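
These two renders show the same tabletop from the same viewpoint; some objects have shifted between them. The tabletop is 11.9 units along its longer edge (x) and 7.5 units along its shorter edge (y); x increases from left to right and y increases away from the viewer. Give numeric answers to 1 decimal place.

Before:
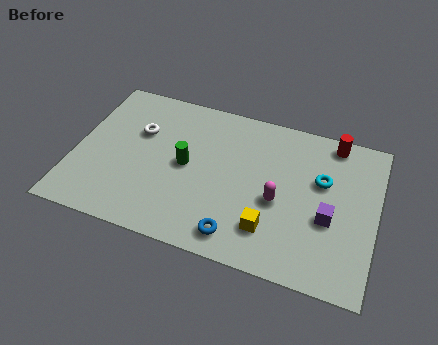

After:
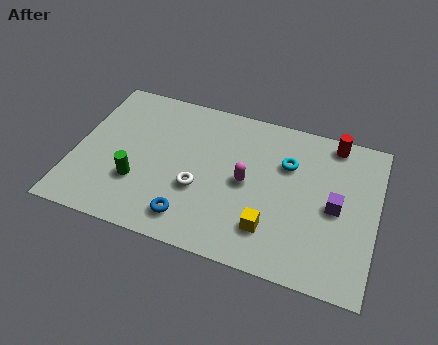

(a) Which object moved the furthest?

the white torus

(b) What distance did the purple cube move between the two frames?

0.6

The purple cube moved from about (10.1, 3.0) to (10.3, 3.6), a distance of √(0.2² + 0.6²) ≈ 0.6.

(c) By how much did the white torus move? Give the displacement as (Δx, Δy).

(2.6, -2.1)

From the two frames, the white torus sits at roughly (2.4, 4.9) before and (5.0, 2.8) after.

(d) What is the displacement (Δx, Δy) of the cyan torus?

(-1.4, 0.4)

The cyan torus was at about (9.7, 4.7) and moved to about (8.3, 5.1).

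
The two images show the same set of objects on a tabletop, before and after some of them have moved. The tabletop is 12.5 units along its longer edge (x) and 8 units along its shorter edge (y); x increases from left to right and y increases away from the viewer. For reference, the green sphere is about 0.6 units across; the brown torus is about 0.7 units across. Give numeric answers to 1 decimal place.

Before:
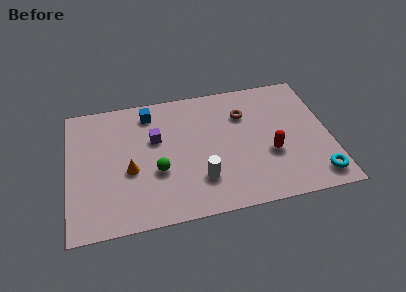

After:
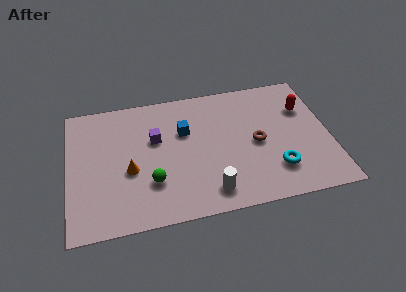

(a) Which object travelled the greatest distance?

the red capsule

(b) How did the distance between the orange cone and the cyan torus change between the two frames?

-2.0

The distance was about 9.0 in the first image and 7.0 in the second, so they moved 2.0 units closer together.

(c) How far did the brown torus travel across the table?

2.0

The brown torus moved from about (8.5, 5.7) to (9.0, 3.8), a distance of √(0.5² + 1.9²) ≈ 2.0.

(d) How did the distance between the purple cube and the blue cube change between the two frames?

-0.3

Before: roughly 1.7 units apart; after: 1.4. That's 0.3 units closer together.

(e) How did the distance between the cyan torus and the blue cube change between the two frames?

-4.2

Before: roughly 9.5 units apart; after: 5.3. That's 4.2 units closer together.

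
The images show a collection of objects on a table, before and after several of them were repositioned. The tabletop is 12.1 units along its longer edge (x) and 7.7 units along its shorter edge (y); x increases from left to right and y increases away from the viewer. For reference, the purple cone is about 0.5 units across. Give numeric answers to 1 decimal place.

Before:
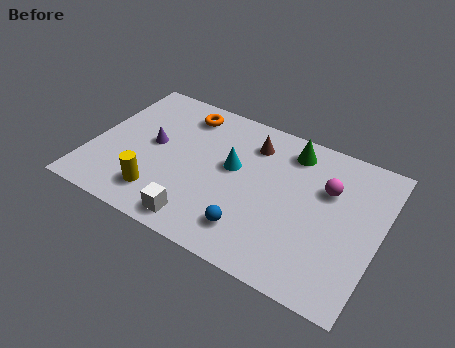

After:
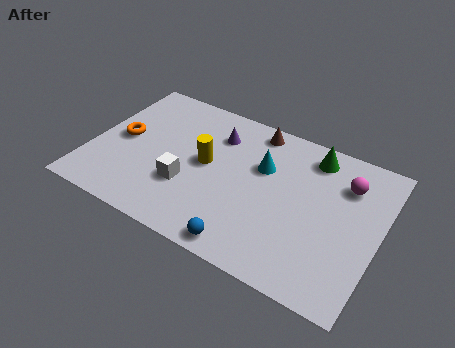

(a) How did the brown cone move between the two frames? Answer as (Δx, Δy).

(0.0, 0.8)

The brown cone started near (6.5, 6.0) and ended near (6.5, 6.8).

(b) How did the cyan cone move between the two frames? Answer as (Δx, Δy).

(1.2, 0.6)

The cyan cone started near (5.9, 4.4) and ended near (7.1, 5.0).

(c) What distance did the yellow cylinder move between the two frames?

3.0

The yellow cylinder moved from about (3.2, 1.6) to (4.8, 4.1), a distance of √(1.6² + 2.5²) ≈ 3.0.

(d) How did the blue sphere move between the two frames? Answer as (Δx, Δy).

(-0.1, -0.8)

From the two frames, the blue sphere sits at roughly (7.1, 1.6) before and (7.0, 0.8) after.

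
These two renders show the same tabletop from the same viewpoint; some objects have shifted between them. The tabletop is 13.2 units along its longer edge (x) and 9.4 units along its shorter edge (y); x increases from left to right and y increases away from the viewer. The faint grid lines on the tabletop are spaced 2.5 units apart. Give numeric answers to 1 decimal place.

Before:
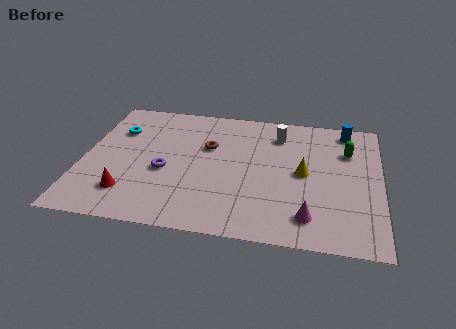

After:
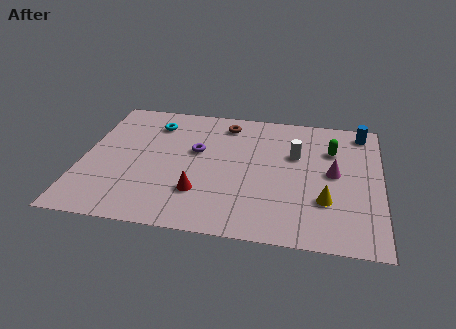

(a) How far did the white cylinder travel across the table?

1.6

The white cylinder was near (8.6, 7.4) before and (9.4, 6.0) after, so it travelled √(0.8² + 1.4²) ≈ 1.6 units.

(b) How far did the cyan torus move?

1.8

The cyan torus moved from about (1.4, 6.6) to (3.0, 7.4), a distance of √(1.6² + 0.8²) ≈ 1.8.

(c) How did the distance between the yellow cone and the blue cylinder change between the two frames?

+1.6

Before: roughly 3.9 units apart; after: 5.5. That's 1.6 units further apart.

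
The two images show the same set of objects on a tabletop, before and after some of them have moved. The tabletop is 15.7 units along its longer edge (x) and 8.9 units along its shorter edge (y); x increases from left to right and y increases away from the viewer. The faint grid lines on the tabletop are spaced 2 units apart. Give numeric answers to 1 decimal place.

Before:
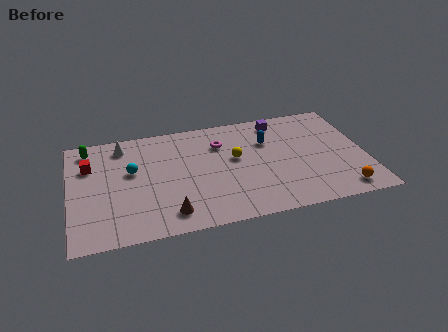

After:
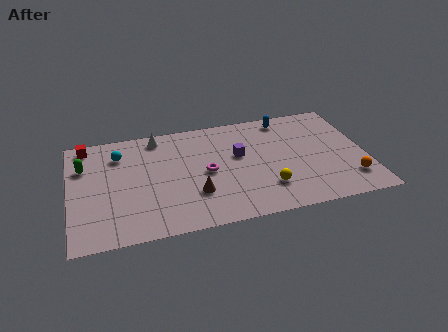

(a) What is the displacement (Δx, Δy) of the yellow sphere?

(1.5, -2.8)

From the two frames, the yellow sphere sits at roughly (8.8, 5.1) before and (10.3, 2.3) after.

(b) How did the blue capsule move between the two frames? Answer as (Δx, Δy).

(1.1, 1.7)

The blue capsule was at about (10.6, 6.1) and moved to about (11.7, 7.8).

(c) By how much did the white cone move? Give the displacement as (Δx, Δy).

(1.9, 0.3)

The white cone was at about (2.9, 7.5) and moved to about (4.8, 7.8).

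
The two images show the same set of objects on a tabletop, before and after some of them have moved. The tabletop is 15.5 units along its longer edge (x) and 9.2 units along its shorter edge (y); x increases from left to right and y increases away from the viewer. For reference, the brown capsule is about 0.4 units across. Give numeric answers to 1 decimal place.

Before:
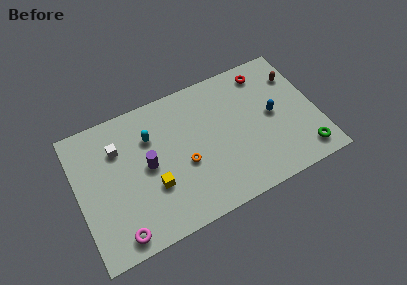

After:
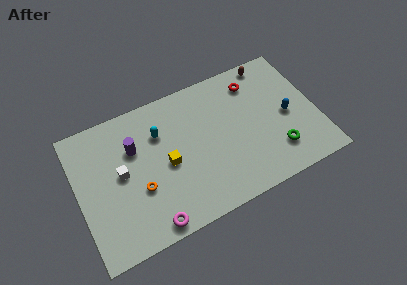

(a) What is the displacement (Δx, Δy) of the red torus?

(-0.8, -0.4)

The red torus started near (12.6, 7.8) and ended near (11.8, 7.4).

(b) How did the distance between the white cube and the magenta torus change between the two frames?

-1.3

Before: roughly 5.5 units apart; after: 4.2. That's 1.3 units closer together.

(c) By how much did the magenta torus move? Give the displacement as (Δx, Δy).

(2.0, -0.2)

From the two frames, the magenta torus sits at roughly (2.2, 1.1) before and (4.2, 0.9) after.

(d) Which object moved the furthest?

the orange torus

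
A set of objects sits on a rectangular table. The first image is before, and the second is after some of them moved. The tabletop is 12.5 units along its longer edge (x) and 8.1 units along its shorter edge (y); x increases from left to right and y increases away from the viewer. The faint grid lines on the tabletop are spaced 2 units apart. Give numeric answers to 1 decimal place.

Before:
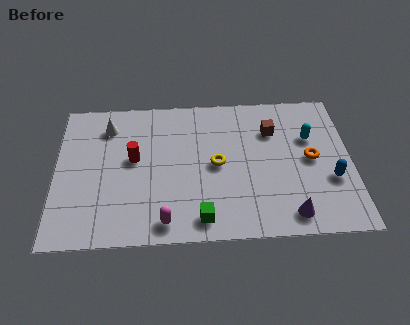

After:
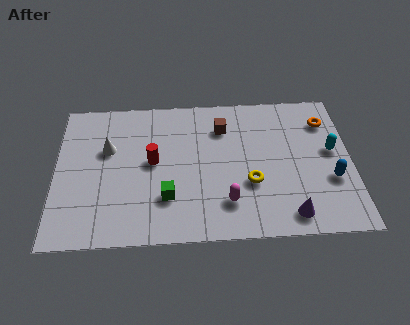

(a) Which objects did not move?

the blue capsule and the purple cone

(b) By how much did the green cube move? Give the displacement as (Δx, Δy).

(-1.4, 1.2)

The green cube was at about (6.1, 1.1) and moved to about (4.7, 2.3).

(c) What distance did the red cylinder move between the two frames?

0.8

From (3.3, 4.5) to (4.1, 4.3), the red cylinder covered √(0.8² + 0.2²) ≈ 0.8 units.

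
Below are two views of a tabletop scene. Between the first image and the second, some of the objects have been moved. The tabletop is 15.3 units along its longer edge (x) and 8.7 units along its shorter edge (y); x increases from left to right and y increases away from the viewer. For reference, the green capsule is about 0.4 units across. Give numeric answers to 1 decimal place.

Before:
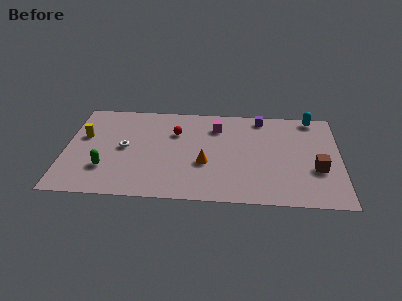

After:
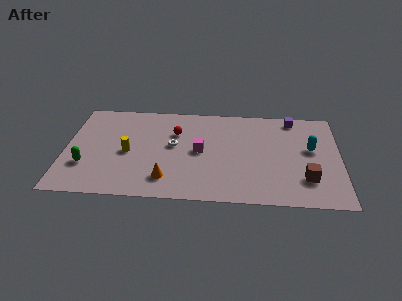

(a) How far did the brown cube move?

1.1

The brown cube was near (14.0, 3.2) before and (13.4, 2.3) after, so it travelled √(0.6² + 0.9²) ≈ 1.1 units.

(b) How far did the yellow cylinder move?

2.8

The yellow cylinder moved from about (1.0, 5.3) to (3.5, 4.0), a distance of √(2.5² + 1.3²) ≈ 2.8.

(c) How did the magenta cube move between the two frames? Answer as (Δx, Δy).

(-0.9, -2.3)

The magenta cube started near (8.4, 6.7) and ended near (7.5, 4.4).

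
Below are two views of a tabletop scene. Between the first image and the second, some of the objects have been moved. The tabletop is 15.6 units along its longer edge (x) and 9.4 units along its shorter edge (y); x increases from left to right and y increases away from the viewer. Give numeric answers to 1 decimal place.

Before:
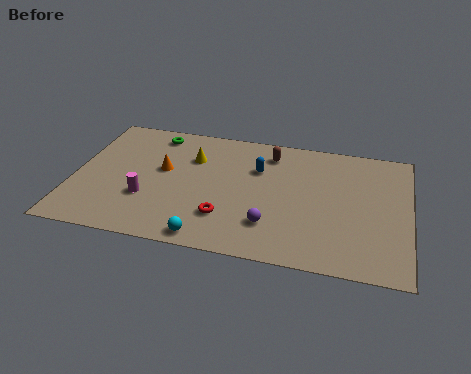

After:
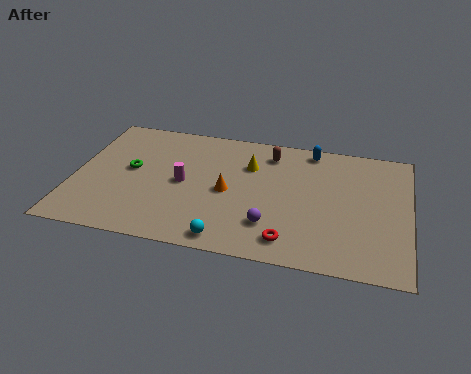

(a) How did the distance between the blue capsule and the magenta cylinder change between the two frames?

+0.9

The distance was about 6.0 in the first image and 6.9 in the second, so they moved 0.9 units further apart.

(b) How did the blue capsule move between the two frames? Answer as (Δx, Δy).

(2.4, 2.0)

From the two frames, the blue capsule sits at roughly (8.5, 6.4) before and (10.9, 8.4) after.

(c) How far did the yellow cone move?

2.7

From (5.4, 6.6) to (8.1, 6.6), the yellow cone covered √(2.7² + 0.0²) ≈ 2.7 units.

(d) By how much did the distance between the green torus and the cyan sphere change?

-1.5

They were about 7.8 units apart before and 6.3 after — 1.5 units closer together.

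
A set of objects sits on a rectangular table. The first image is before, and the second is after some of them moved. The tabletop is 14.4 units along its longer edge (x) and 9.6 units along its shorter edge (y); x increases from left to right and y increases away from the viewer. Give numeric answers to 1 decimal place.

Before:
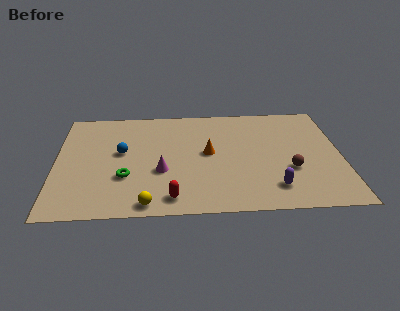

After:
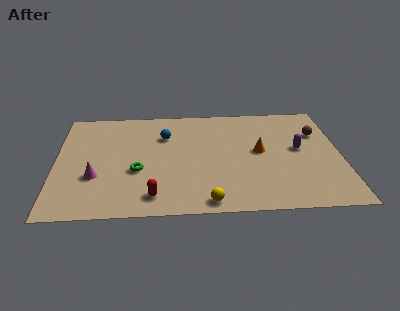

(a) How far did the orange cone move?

2.6

The orange cone moved from about (7.7, 5.1) to (10.3, 5.1), a distance of √(2.6² + 0.0²) ≈ 2.6.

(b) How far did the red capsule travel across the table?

0.9

The red capsule was near (5.8, 1.3) before and (4.9, 1.5) after, so it travelled √(0.9² + 0.2²) ≈ 0.9 units.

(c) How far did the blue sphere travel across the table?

2.6

The blue sphere moved from about (3.3, 5.4) to (5.5, 6.8), a distance of √(2.2² + 1.4²) ≈ 2.6.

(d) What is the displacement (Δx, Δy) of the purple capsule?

(1.4, 3.3)

The purple capsule was at about (10.9, 1.9) and moved to about (12.3, 5.2).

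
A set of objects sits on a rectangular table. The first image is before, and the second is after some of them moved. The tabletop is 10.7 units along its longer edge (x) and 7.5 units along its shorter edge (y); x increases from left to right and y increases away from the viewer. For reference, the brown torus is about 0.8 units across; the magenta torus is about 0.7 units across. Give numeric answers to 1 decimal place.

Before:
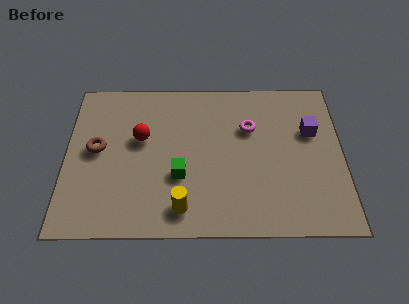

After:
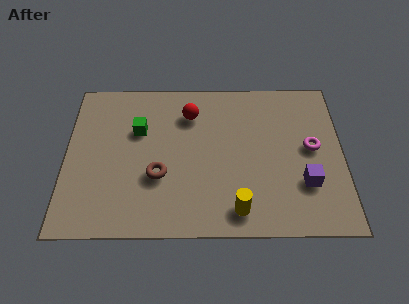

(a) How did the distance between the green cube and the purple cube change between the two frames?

+1.4

They were about 5.5 units apart before and 6.9 after — 1.4 units further apart.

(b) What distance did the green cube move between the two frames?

2.7

The green cube was near (4.4, 2.7) before and (2.8, 4.9) after, so it travelled √(1.6² + 2.2²) ≈ 2.7 units.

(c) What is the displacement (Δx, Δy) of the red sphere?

(1.9, 1.2)

The red sphere was at about (2.9, 4.5) and moved to about (4.8, 5.7).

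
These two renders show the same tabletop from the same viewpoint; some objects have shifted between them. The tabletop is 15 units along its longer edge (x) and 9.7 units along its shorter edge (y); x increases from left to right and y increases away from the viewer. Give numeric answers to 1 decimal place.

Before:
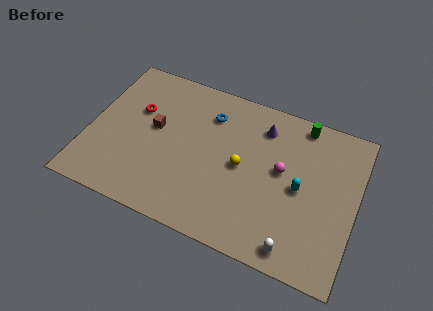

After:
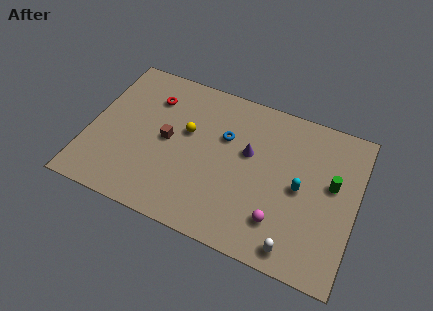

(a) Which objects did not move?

the cyan capsule and the white capsule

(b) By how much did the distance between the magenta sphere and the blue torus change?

+0.6

The distance was about 4.7 in the first image and 5.3 in the second, so they moved 0.6 units further apart.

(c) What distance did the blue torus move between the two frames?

1.5

The blue torus moved from about (6.5, 7.4) to (7.5, 6.3), a distance of √(1.0² + 1.1²) ≈ 1.5.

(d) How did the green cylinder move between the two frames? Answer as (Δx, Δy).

(2.0, -3.1)

From the two frames, the green cylinder sits at roughly (11.6, 8.7) before and (13.6, 5.6) after.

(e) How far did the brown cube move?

0.9

The brown cube moved from about (3.6, 5.4) to (4.4, 4.9), a distance of √(0.8² + 0.5²) ≈ 0.9.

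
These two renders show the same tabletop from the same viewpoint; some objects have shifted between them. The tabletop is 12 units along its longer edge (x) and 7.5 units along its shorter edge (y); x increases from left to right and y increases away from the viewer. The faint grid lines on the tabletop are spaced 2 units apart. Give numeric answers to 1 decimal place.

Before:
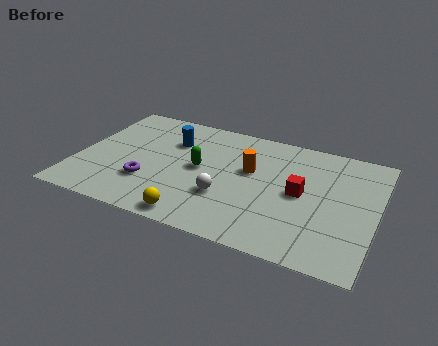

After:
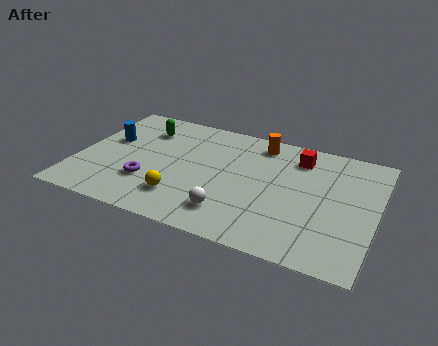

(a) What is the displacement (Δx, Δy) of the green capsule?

(-2.5, 1.8)

The green capsule was at about (4.9, 3.9) and moved to about (2.4, 5.7).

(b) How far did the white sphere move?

0.9

From (6.1, 2.5) to (6.4, 1.6), the white sphere covered √(0.3² + 0.9²) ≈ 0.9 units.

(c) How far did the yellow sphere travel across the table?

1.2

The yellow sphere was near (5.1, 0.8) before and (4.4, 1.8) after, so it travelled √(0.7² + 1.0²) ≈ 1.2 units.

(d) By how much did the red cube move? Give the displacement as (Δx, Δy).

(-0.3, 2.2)

From the two frames, the red cube sits at roughly (9.0, 3.8) before and (8.7, 6.0) after.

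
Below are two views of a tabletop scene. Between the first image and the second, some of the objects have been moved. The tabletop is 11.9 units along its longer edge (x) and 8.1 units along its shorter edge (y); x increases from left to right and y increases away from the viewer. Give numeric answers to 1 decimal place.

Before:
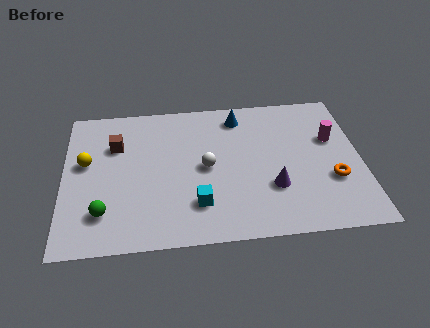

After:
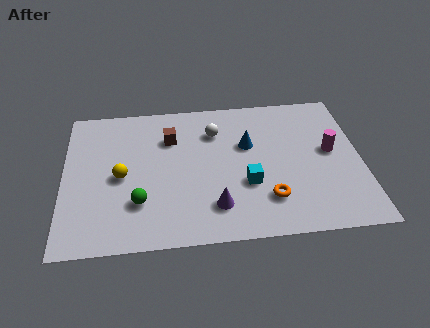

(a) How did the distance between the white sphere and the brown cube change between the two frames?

-2.1

They were about 3.9 units apart before and 1.8 after — 2.1 units closer together.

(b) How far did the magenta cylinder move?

0.7

The magenta cylinder was near (10.8, 5.1) before and (10.7, 4.4) after, so it travelled √(0.1² + 0.7²) ≈ 0.7 units.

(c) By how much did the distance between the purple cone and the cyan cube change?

-1.4

They were about 3.1 units apart before and 1.7 after — 1.4 units closer together.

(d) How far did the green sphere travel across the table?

1.5

The green sphere moved from about (1.6, 1.9) to (3.0, 2.3), a distance of √(1.4² + 0.4²) ≈ 1.5.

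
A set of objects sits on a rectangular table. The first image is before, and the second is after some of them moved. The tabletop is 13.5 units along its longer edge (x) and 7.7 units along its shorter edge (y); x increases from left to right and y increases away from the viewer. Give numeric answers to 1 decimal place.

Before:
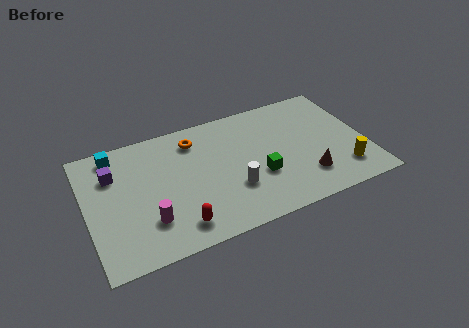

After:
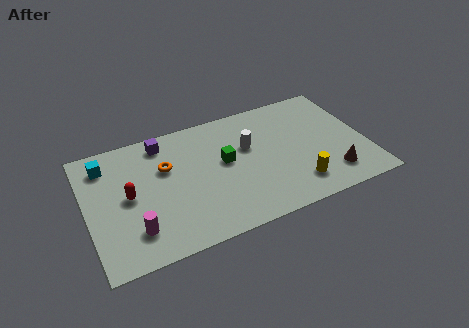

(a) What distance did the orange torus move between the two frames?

1.9

From (5.4, 6.2) to (3.9, 5.0), the orange torus covered √(1.5² + 1.2²) ≈ 1.9 units.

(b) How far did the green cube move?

2.1

The green cube moved from about (8.2, 2.8) to (6.7, 4.3), a distance of √(1.5² + 1.5²) ≈ 2.1.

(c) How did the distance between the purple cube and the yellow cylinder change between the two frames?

-3.6

The distance was about 11.4 in the first image and 7.8 in the second, so they moved 3.6 units closer together.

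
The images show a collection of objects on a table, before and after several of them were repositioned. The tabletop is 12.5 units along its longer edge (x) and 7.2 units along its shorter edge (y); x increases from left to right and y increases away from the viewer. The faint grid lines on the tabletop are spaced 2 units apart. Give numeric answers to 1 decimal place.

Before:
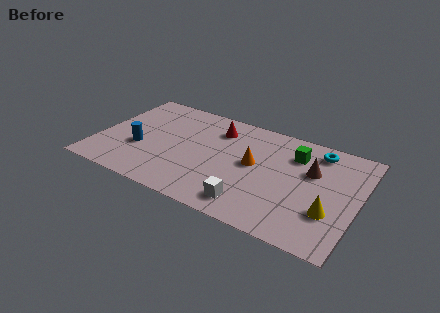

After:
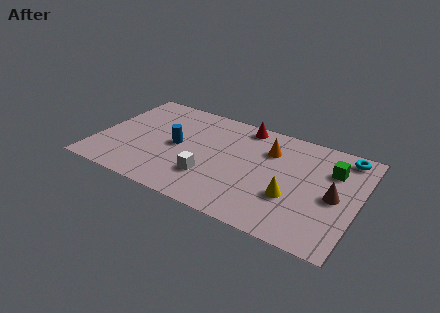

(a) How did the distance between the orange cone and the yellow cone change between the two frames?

-1.1

The distance was about 4.1 in the first image and 3.0 in the second, so they moved 1.1 units closer together.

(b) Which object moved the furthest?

the white cube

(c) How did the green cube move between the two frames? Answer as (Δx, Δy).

(1.8, -0.3)

From the two frames, the green cube sits at roughly (9.3, 5.4) before and (11.1, 5.1) after.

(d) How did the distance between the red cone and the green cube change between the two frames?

+0.8

The distance was about 3.8 in the first image and 4.6 in the second, so they moved 0.8 units further apart.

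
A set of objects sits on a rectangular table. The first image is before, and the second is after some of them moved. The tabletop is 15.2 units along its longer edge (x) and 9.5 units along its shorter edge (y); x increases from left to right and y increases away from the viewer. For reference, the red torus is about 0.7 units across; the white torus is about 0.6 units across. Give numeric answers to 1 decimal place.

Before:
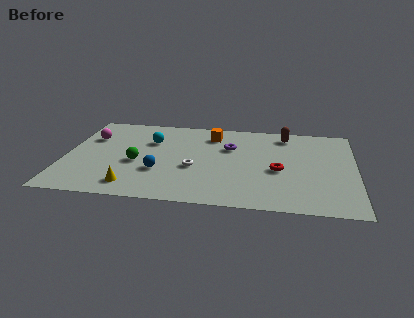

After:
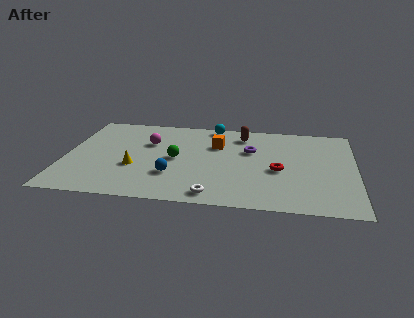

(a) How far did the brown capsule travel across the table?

2.3

The brown capsule moved from about (11.5, 8.1) to (9.2, 7.8), a distance of √(2.3² + 0.3²) ≈ 2.3.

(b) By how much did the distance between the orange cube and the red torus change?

-0.9

The distance was about 5.0 in the first image and 4.1 in the second, so they moved 0.9 units closer together.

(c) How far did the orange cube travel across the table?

1.1

From (7.6, 7.6) to (7.9, 6.5), the orange cube covered √(0.3² + 1.1²) ≈ 1.1 units.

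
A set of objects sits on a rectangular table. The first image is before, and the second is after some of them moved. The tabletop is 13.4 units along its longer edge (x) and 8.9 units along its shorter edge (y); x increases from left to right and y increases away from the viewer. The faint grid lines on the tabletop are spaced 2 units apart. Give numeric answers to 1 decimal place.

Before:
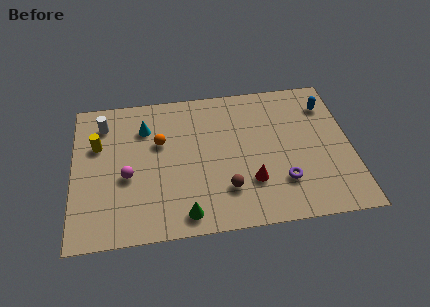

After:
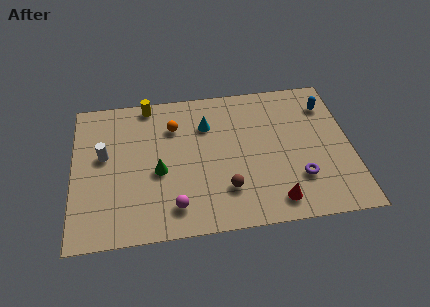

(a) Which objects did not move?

the brown sphere and the blue capsule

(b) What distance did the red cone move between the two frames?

1.7

The red cone was near (8.5, 2.6) before and (9.6, 1.3) after, so it travelled √(1.1² + 1.3²) ≈ 1.7 units.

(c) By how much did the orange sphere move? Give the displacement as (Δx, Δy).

(0.7, 0.9)

The orange sphere was at about (4.2, 5.6) and moved to about (4.9, 6.5).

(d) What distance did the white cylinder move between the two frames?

2.0

The white cylinder moved from about (1.5, 7.1) to (1.5, 5.1), a distance of √(0.0² + 2.0²) ≈ 2.0.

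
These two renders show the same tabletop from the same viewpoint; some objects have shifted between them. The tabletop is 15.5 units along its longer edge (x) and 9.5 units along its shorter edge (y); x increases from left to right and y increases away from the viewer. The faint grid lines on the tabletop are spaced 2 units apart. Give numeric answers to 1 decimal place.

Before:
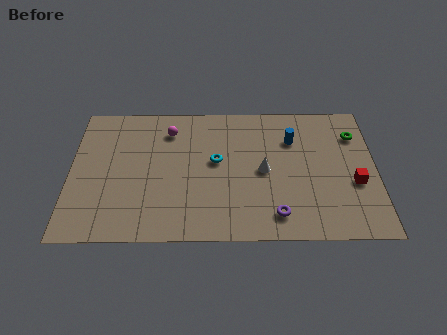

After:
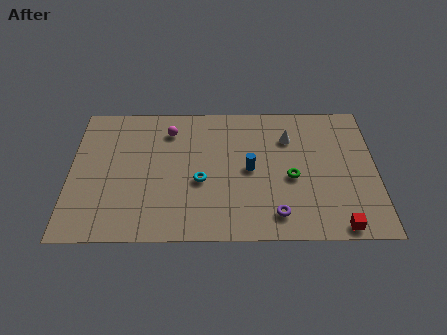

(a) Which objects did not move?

the magenta sphere and the purple torus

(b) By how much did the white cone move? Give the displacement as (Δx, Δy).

(1.3, 2.3)

The white cone started near (9.8, 4.6) and ended near (11.1, 6.9).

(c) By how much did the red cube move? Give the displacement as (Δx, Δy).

(-0.9, -2.9)

The red cube was at about (14.4, 3.7) and moved to about (13.5, 0.8).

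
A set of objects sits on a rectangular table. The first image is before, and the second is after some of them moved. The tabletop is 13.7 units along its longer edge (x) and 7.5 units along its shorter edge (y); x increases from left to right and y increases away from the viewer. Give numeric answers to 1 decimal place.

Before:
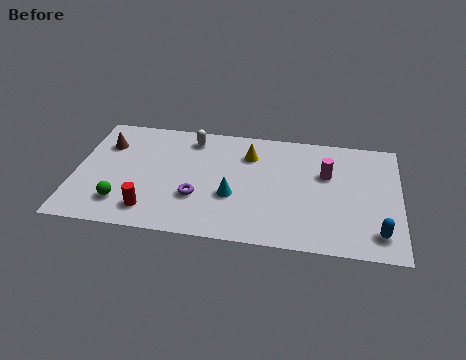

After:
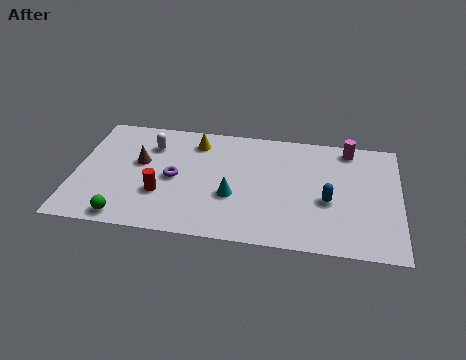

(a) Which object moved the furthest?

the blue capsule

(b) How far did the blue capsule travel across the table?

2.7

From (12.8, 1.4) to (10.7, 3.1), the blue capsule covered √(2.1² + 1.7²) ≈ 2.7 units.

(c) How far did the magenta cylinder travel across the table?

2.0

From (10.6, 4.8) to (11.5, 6.6), the magenta cylinder covered √(0.9² + 1.8²) ≈ 2.0 units.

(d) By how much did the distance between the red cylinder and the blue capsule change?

-2.5

They were about 9.5 units apart before and 7.0 after — 2.5 units closer together.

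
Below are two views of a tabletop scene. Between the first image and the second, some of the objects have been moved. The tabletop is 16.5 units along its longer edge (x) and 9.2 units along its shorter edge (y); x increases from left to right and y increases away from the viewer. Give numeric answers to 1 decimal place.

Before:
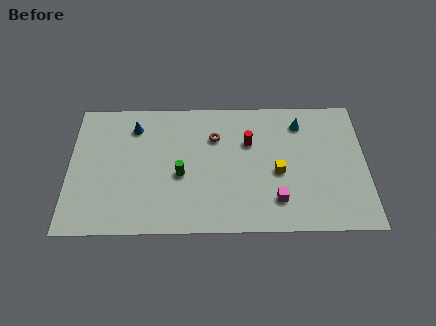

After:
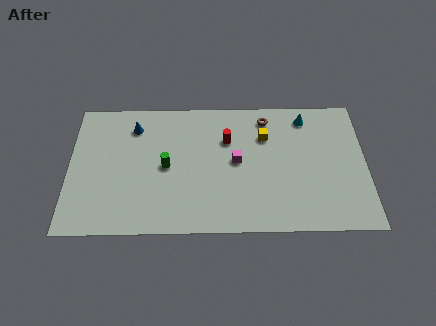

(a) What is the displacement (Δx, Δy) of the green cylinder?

(-0.8, 0.6)

The green cylinder started near (6.2, 3.9) and ended near (5.4, 4.5).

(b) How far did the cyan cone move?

0.5

From (12.9, 7.4) to (13.2, 7.8), the cyan cone covered √(0.3² + 0.4²) ≈ 0.5 units.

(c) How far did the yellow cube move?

2.6

The yellow cube was near (11.6, 4.0) before and (10.9, 6.5) after, so it travelled √(0.7² + 2.5²) ≈ 2.6 units.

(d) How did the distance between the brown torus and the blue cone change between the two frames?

+2.8

The distance was about 4.6 in the first image and 7.4 in the second, so they moved 2.8 units further apart.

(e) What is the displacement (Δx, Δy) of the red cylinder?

(-1.2, 0.2)

The red cylinder started near (10.0, 6.1) and ended near (8.8, 6.3).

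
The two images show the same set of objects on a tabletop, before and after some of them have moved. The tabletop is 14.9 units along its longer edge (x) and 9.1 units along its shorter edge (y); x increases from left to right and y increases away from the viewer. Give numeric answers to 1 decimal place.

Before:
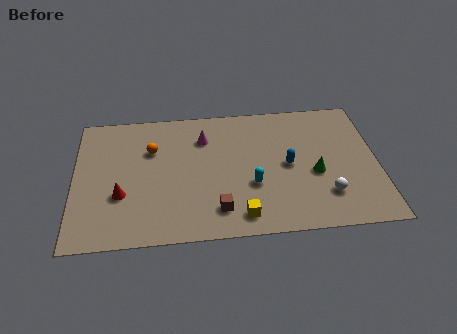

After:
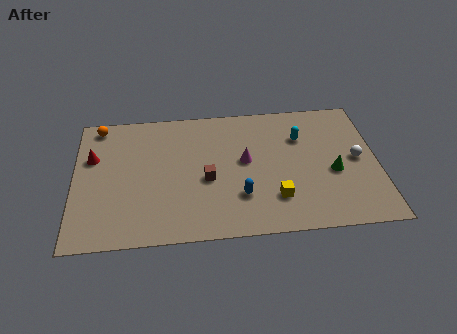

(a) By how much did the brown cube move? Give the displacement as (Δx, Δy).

(-0.5, 2.1)

The brown cube started near (7.0, 1.8) and ended near (6.5, 3.9).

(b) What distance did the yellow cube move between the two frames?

2.0

The yellow cube was near (8.1, 1.3) before and (9.8, 2.3) after, so it travelled √(1.7² + 1.0²) ≈ 2.0 units.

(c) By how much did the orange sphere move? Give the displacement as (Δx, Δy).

(-2.6, 1.9)

The orange sphere started near (3.8, 6.2) and ended near (1.2, 8.1).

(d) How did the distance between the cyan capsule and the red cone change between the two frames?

+3.9

Before: roughly 6.4 units apart; after: 10.3. That's 3.9 units further apart.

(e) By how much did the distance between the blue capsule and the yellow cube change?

-2.3

They were about 4.0 units apart before and 1.7 after — 2.3 units closer together.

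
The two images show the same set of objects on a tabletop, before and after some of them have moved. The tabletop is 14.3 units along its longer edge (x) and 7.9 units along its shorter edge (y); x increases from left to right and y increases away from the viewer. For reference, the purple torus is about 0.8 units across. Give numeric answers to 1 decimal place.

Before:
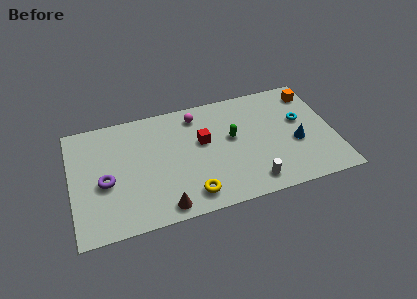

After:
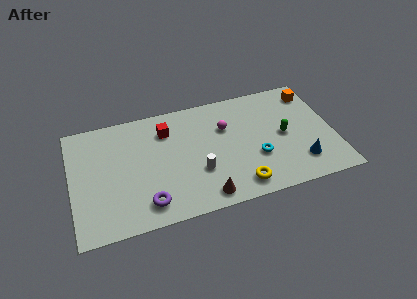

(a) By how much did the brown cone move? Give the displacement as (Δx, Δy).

(2.2, 0.1)

From the two frames, the brown cone sits at roughly (4.8, 0.9) before and (7.0, 1.0) after.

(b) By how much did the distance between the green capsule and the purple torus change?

+1.0

Before: roughly 7.1 units apart; after: 8.1. That's 1.0 units further apart.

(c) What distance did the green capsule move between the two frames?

2.9

From (8.8, 4.5) to (11.6, 3.9), the green capsule covered √(2.8² + 0.6²) ≈ 2.9 units.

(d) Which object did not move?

the orange cube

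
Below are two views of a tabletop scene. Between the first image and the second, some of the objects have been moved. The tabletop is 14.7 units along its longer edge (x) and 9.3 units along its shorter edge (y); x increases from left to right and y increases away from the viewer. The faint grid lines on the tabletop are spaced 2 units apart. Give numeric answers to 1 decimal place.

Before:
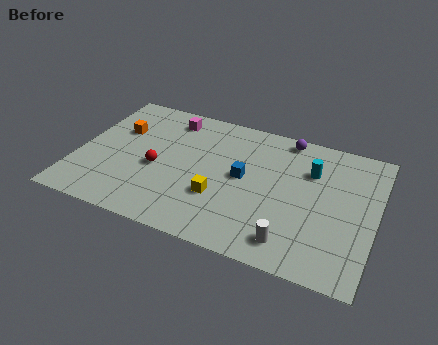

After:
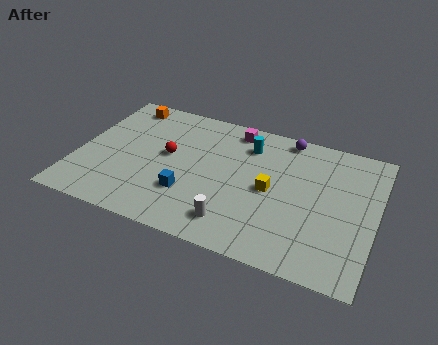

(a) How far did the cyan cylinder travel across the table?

3.3

The cyan cylinder was near (11.4, 6.5) before and (8.2, 7.2) after, so it travelled √(3.2² + 0.7²) ≈ 3.3 units.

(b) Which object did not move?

the purple sphere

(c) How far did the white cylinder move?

2.8

The white cylinder moved from about (10.9, 1.5) to (8.1, 1.7), a distance of √(2.8² + 0.2²) ≈ 2.8.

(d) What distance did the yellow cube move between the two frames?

2.8

From (7.2, 3.1) to (9.6, 4.5), the yellow cube covered √(2.4² + 1.4²) ≈ 2.8 units.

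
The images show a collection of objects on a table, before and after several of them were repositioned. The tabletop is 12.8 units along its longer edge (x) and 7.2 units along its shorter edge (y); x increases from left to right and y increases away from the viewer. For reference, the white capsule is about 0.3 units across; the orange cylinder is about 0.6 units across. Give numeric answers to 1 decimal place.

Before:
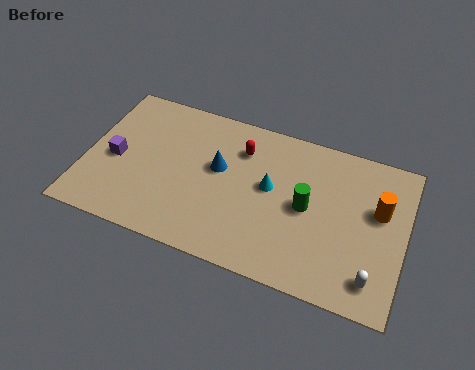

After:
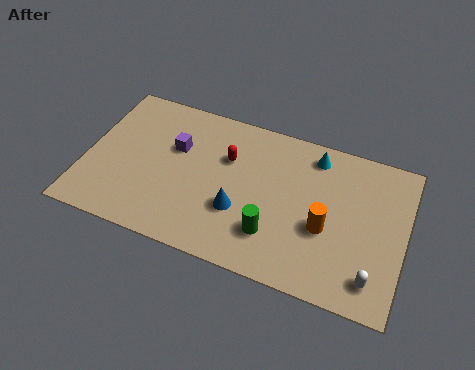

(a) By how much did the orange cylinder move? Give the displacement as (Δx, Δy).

(-2.0, -1.5)

The orange cylinder started near (11.7, 4.4) and ended near (9.7, 2.9).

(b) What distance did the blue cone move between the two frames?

2.0

From (5.3, 4.2) to (6.3, 2.5), the blue cone covered √(1.0² + 1.7²) ≈ 2.0 units.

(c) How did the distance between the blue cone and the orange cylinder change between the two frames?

-3.0

Before: roughly 6.4 units apart; after: 3.4. That's 3.0 units closer together.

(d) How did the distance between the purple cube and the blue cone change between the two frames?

-0.7

The distance was about 4.2 in the first image and 3.5 in the second, so they moved 0.7 units closer together.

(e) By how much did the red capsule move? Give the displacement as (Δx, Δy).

(-0.5, -0.6)

The red capsule was at about (6.1, 5.4) and moved to about (5.6, 4.8).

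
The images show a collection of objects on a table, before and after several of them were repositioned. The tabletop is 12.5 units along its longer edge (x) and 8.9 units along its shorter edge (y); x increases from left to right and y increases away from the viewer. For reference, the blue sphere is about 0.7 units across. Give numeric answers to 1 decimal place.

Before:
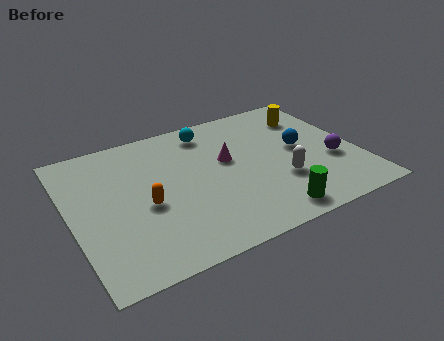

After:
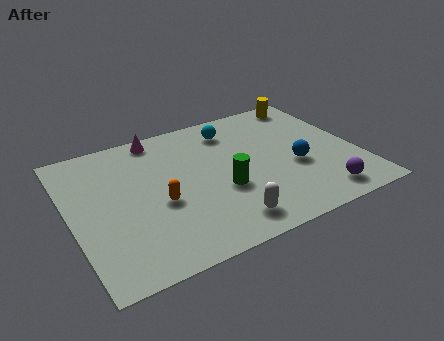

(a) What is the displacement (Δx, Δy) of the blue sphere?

(-0.4, -1.1)

The blue sphere started near (10.1, 4.7) and ended near (9.7, 3.6).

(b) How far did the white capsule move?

3.1

The white capsule moved from about (8.9, 2.9) to (6.2, 1.4), a distance of √(2.7² + 1.5²) ≈ 3.1.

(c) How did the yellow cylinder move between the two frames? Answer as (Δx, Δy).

(0.2, 1.1)

The yellow cylinder was at about (10.9, 6.8) and moved to about (11.1, 7.9).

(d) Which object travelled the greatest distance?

the magenta cone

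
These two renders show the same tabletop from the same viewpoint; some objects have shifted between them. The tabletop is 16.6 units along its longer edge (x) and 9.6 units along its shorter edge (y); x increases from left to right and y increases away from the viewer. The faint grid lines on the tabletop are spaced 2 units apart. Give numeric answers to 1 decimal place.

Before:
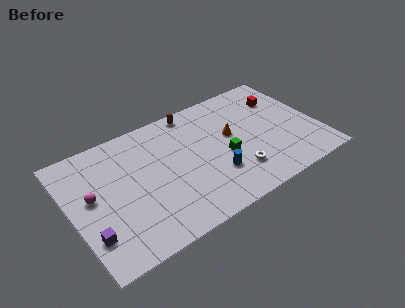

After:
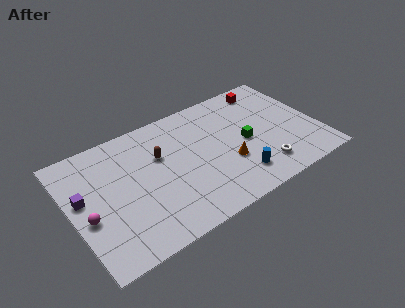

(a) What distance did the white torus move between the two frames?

1.8

From (10.7, 2.4) to (12.4, 1.9), the white torus covered √(1.7² + 0.5²) ≈ 1.8 units.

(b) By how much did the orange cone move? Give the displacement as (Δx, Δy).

(-0.6, -2.1)

From the two frames, the orange cone sits at roughly (10.9, 5.5) before and (10.3, 3.4) after.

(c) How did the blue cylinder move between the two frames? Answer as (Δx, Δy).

(1.4, -0.9)

The blue cylinder started near (9.3, 2.9) and ended near (10.7, 2.0).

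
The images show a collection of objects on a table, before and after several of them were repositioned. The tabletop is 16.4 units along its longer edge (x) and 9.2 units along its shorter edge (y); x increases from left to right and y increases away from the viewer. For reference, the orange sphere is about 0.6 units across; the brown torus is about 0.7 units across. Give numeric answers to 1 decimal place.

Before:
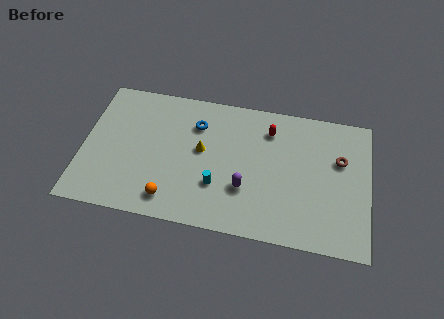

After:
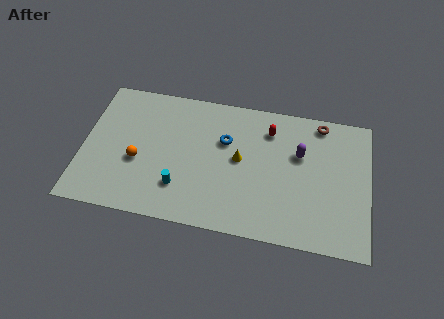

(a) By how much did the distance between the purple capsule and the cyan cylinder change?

+6.0

They were about 1.6 units apart before and 7.6 after — 6.0 units further apart.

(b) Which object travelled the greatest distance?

the purple capsule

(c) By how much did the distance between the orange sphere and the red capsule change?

+0.3

Before: roughly 7.9 units apart; after: 8.2. That's 0.3 units further apart.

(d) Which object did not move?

the red capsule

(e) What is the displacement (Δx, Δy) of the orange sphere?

(-2.0, 2.2)

The orange sphere started near (5.2, 1.5) and ended near (3.2, 3.7).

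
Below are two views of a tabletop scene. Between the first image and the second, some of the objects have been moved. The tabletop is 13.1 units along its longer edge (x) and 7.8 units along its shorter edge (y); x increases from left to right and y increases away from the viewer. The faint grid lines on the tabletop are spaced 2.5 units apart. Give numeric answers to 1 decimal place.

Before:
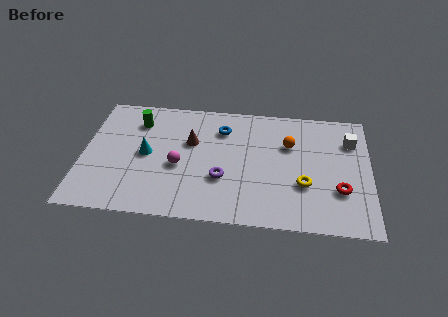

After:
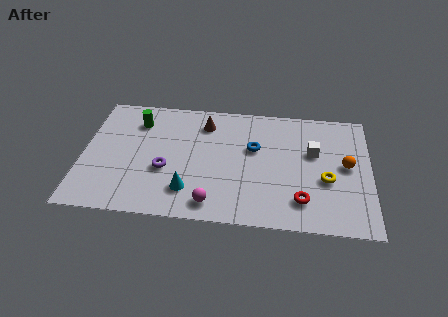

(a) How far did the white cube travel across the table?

1.9

The white cube moved from about (12.2, 5.7) to (10.5, 4.8), a distance of √(1.7² + 0.9²) ≈ 1.9.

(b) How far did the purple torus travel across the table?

2.6

From (6.4, 2.7) to (3.8, 3.0), the purple torus covered √(2.6² + 0.3²) ≈ 2.6 units.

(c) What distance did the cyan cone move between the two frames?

2.9

The cyan cone moved from about (2.9, 3.9) to (4.9, 1.8), a distance of √(2.0² + 2.1²) ≈ 2.9.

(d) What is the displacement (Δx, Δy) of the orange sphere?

(2.6, -1.1)

The orange sphere was at about (9.4, 5.2) and moved to about (12.0, 4.1).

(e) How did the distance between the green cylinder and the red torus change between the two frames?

-1.2

Before: roughly 9.9 units apart; after: 8.7. That's 1.2 units closer together.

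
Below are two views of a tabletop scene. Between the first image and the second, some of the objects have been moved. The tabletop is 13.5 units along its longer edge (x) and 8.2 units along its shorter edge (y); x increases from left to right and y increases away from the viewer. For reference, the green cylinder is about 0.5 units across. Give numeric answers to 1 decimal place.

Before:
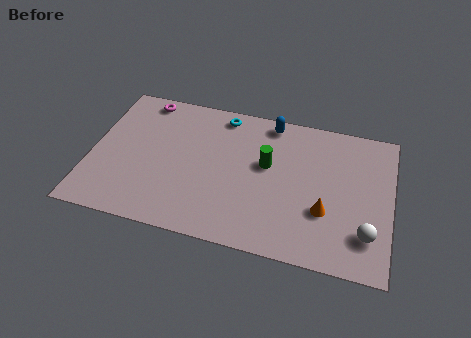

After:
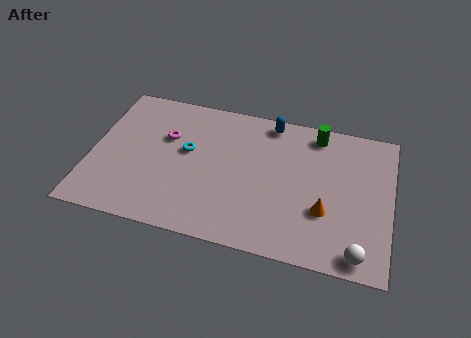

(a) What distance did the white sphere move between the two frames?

1.1

From (12.5, 2.0) to (12.2, 0.9), the white sphere covered √(0.3² + 1.1²) ≈ 1.1 units.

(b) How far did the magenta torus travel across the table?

2.3

The magenta torus was near (2.1, 7.3) before and (3.3, 5.3) after, so it travelled √(1.2² + 2.0²) ≈ 2.3 units.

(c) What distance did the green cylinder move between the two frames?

3.1

From (7.9, 4.8) to (10.0, 7.1), the green cylinder covered √(2.1² + 2.3²) ≈ 3.1 units.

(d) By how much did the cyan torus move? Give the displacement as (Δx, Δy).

(-1.4, -2.5)

The cyan torus was at about (5.7, 7.2) and moved to about (4.3, 4.7).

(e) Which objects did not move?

the blue capsule and the orange cone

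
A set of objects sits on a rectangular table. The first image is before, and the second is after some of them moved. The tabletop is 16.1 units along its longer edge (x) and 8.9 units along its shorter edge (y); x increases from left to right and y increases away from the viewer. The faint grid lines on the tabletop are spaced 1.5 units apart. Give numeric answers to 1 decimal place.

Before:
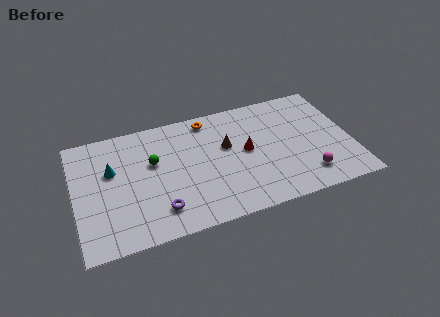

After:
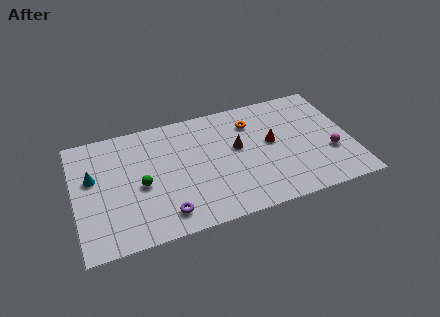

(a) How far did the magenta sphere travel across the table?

2.0

The magenta sphere moved from about (13.3, 1.8) to (14.8, 3.1), a distance of √(1.5² + 1.3²) ≈ 2.0.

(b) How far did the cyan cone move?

1.1

From (2.2, 5.6) to (1.1, 5.4), the cyan cone covered √(1.1² + 0.2²) ≈ 1.1 units.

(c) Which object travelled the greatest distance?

the orange torus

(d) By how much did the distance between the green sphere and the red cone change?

+2.3

They were about 5.5 units apart before and 7.8 after — 2.3 units further apart.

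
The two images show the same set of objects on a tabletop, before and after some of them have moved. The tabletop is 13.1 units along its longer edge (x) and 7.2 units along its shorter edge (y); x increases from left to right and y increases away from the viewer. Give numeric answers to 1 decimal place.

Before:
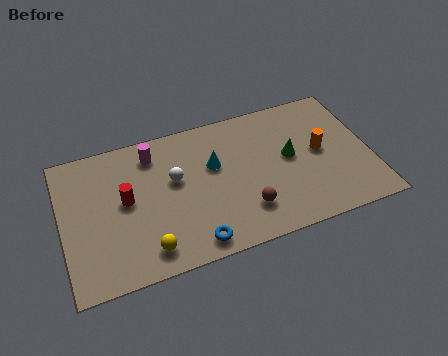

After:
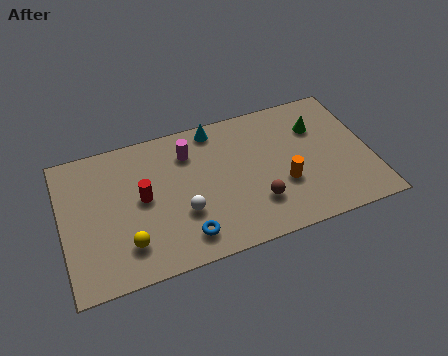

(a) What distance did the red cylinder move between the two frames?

0.7

From (2.7, 3.9) to (3.4, 3.8), the red cylinder covered √(0.7² + 0.1²) ≈ 0.7 units.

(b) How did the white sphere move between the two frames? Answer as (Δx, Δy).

(0.2, -1.8)

The white sphere was at about (4.8, 4.3) and moved to about (5.0, 2.5).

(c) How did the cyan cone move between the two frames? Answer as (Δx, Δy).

(0.2, 1.9)

The cyan cone started near (6.5, 4.5) and ended near (6.7, 6.4).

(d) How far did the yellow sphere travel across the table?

0.9

The yellow sphere was near (3.4, 1.2) before and (2.6, 1.7) after, so it travelled √(0.8² + 0.5²) ≈ 0.9 units.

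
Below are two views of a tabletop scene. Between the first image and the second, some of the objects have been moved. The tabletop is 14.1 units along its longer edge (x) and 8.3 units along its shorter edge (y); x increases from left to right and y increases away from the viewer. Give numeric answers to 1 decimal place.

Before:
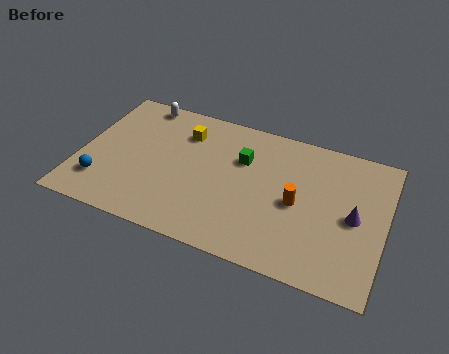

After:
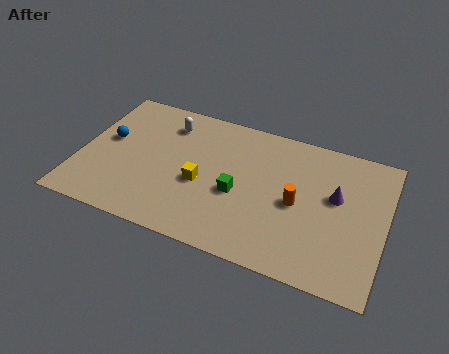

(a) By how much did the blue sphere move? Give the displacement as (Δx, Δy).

(0.0, 2.7)

The blue sphere was at about (1.2, 2.0) and moved to about (1.2, 4.7).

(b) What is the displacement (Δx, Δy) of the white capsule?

(1.4, -0.9)

The white capsule started near (2.4, 7.5) and ended near (3.8, 6.6).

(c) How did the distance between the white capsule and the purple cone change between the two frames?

-2.7

The distance was about 10.9 in the first image and 8.2 in the second, so they moved 2.7 units closer together.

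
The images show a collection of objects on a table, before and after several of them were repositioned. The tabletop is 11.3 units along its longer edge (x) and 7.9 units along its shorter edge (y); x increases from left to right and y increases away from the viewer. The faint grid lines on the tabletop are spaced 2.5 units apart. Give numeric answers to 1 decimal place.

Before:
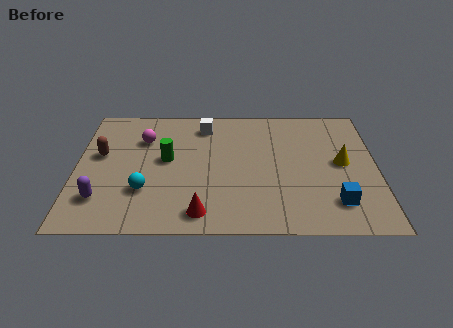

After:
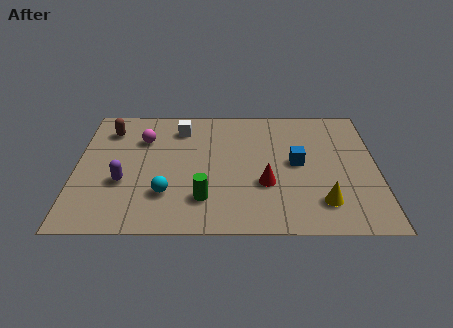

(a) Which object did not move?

the magenta sphere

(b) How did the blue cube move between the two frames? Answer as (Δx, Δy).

(-1.4, 2.4)

The blue cube started near (9.7, 1.7) and ended near (8.3, 4.1).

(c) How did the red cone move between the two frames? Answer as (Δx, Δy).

(2.4, 1.7)

The red cone started near (4.7, 1.1) and ended near (7.1, 2.8).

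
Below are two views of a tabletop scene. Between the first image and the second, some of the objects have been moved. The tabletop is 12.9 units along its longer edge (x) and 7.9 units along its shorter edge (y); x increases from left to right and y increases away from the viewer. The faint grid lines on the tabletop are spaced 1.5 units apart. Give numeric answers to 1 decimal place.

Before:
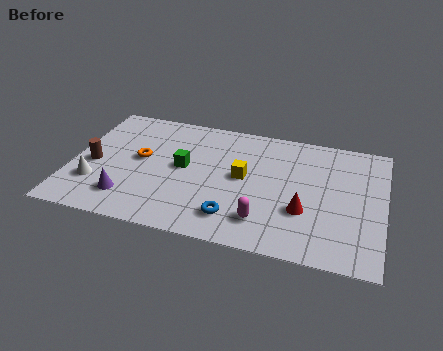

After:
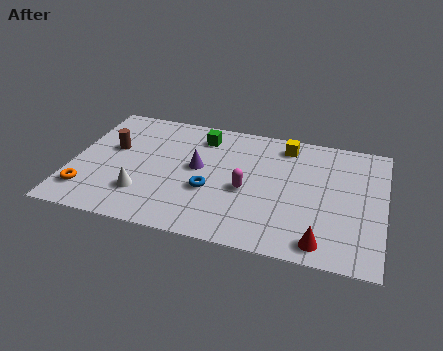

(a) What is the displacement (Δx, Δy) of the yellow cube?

(1.6, 2.5)

From the two frames, the yellow cube sits at roughly (7.1, 4.2) before and (8.7, 6.7) after.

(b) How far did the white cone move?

2.0

The white cone moved from about (1.1, 2.3) to (3.1, 2.1), a distance of √(2.0² + 0.2²) ≈ 2.0.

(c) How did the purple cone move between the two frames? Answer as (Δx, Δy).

(2.7, 2.6)

The purple cone was at about (2.5, 1.7) and moved to about (5.2, 4.3).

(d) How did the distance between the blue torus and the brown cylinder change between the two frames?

-1.8

Before: roughly 6.3 units apart; after: 4.5. That's 1.8 units closer together.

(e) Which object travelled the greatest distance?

the purple cone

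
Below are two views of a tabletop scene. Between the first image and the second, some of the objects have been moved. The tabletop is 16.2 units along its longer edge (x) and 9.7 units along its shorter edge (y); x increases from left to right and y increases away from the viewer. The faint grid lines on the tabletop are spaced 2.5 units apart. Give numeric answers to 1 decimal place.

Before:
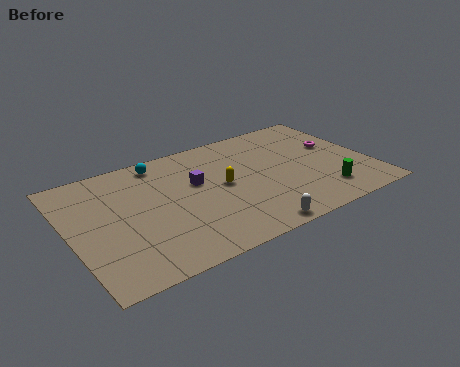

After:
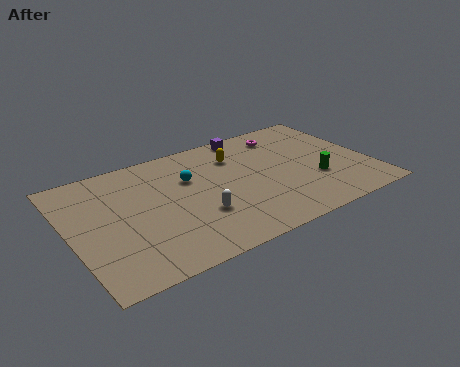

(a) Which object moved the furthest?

the purple cube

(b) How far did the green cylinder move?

1.3

The green cylinder was near (13.3, 2.0) before and (13.1, 3.3) after, so it travelled √(0.2² + 1.3²) ≈ 1.3 units.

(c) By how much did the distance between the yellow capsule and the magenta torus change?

-3.5

They were about 6.5 units apart before and 3.0 after — 3.5 units closer together.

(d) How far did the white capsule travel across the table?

3.4

The white capsule was near (9.0, 0.8) before and (6.6, 3.2) after, so it travelled √(2.4² + 2.4²) ≈ 3.4 units.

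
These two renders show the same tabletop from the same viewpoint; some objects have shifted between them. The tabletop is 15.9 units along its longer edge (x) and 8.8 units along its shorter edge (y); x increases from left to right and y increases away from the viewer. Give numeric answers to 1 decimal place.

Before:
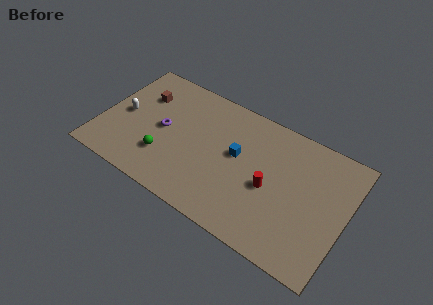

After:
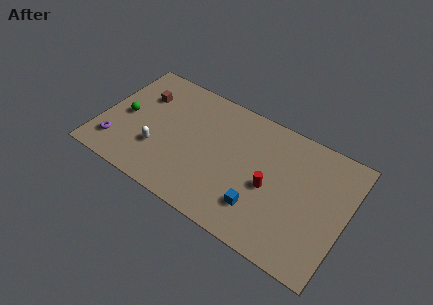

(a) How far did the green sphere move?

3.4

From (4.4, 2.5) to (1.5, 4.2), the green sphere covered √(2.9² + 1.7²) ≈ 3.4 units.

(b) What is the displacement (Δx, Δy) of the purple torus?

(-2.7, -2.5)

From the two frames, the purple torus sits at roughly (4.0, 4.4) before and (1.3, 1.9) after.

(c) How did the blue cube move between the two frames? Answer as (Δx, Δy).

(1.9, -2.8)

From the two frames, the blue cube sits at roughly (8.8, 5.0) before and (10.7, 2.2) after.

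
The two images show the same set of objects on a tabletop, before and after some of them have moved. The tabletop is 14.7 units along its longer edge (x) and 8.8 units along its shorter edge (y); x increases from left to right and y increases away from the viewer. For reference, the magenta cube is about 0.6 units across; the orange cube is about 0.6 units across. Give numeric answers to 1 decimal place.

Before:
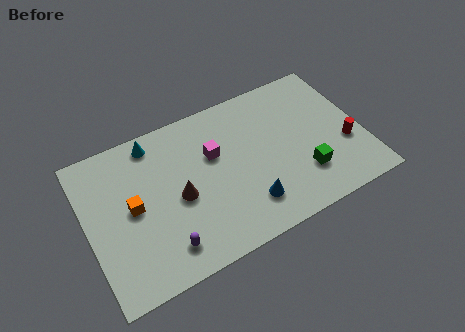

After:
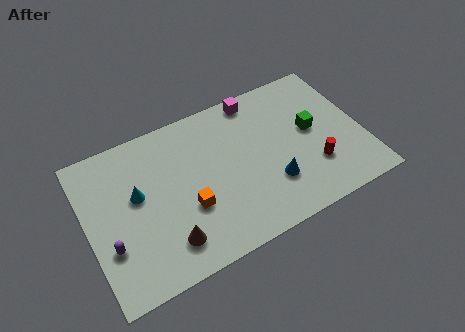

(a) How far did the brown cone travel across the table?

2.4

The brown cone moved from about (4.8, 4.0) to (3.9, 1.8), a distance of √(0.9² + 2.2²) ≈ 2.4.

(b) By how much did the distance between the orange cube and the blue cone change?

-1.9

They were about 6.3 units apart before and 4.4 after — 1.9 units closer together.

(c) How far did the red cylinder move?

1.9

The red cylinder was near (13.7, 3.2) before and (11.9, 2.6) after, so it travelled √(1.8² + 0.6²) ≈ 1.9 units.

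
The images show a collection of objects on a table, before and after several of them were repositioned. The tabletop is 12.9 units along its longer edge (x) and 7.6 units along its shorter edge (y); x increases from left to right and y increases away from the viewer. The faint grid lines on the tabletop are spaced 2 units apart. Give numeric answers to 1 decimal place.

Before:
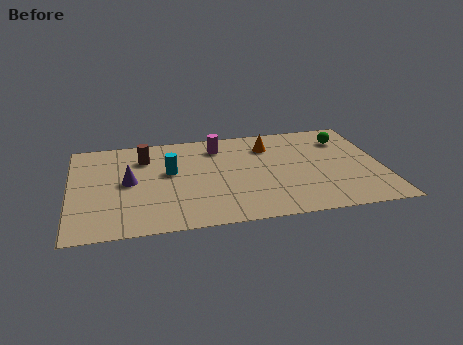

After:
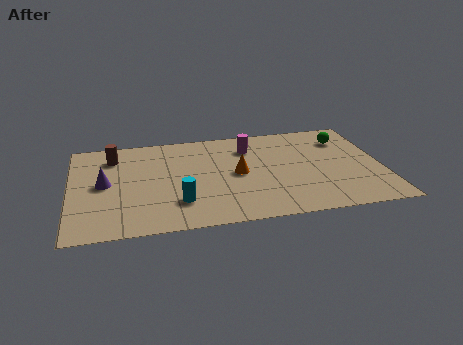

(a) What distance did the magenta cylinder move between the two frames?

1.3

The magenta cylinder was near (6.2, 6.1) before and (7.5, 5.8) after, so it travelled √(1.3² + 0.3²) ≈ 1.3 units.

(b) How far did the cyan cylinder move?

2.4

From (4.1, 4.4) to (4.4, 2.0), the cyan cylinder covered √(0.3² + 2.4²) ≈ 2.4 units.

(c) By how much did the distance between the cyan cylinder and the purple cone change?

+1.8

Before: roughly 1.8 units apart; after: 3.6. That's 1.8 units further apart.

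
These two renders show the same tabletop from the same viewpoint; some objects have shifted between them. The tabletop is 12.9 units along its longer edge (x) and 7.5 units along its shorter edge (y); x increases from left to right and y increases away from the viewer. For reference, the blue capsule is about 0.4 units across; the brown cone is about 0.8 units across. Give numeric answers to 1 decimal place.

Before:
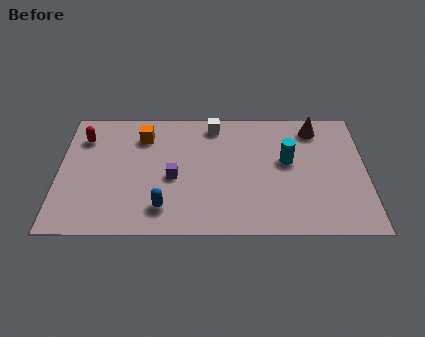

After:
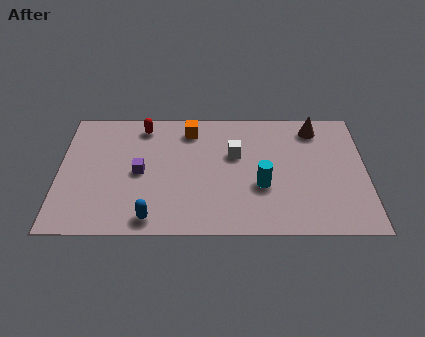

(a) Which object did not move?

the brown cone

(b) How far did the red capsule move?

2.6

From (1.0, 5.7) to (3.5, 6.4), the red capsule covered √(2.5² + 0.7²) ≈ 2.6 units.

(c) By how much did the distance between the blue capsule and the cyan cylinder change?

-0.9

They were about 5.9 units apart before and 5.0 after — 0.9 units closer together.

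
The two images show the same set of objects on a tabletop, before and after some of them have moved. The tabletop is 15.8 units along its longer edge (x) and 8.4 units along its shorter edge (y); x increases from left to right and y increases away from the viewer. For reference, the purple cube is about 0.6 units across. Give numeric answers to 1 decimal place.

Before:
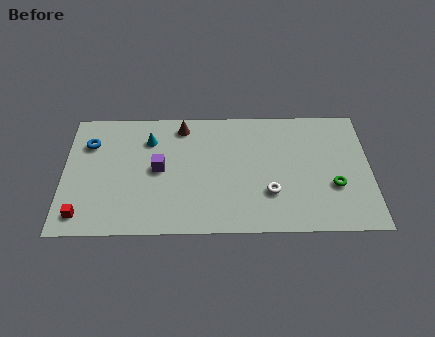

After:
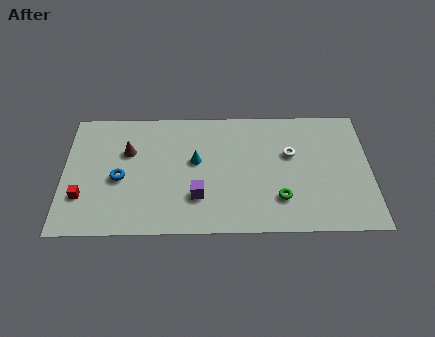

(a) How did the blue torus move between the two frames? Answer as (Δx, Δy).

(1.6, -2.4)

The blue torus was at about (1.3, 6.1) and moved to about (2.9, 3.7).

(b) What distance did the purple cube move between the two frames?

2.8

The purple cube was near (4.9, 4.3) before and (6.9, 2.4) after, so it travelled √(2.0² + 1.9²) ≈ 2.8 units.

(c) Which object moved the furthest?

the brown cone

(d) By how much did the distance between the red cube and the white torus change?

+1.3

They were about 9.7 units apart before and 11.0 after — 1.3 units further apart.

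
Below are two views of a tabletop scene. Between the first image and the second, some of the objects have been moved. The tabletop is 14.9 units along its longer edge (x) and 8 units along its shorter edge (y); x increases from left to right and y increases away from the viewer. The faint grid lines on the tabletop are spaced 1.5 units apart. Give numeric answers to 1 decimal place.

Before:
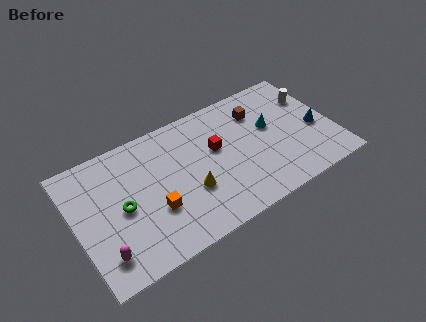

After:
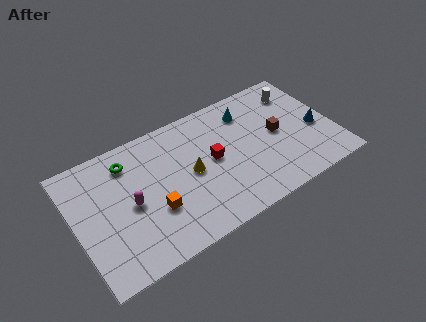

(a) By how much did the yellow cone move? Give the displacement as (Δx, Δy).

(0.2, 1.1)

The yellow cone was at about (6.4, 2.9) and moved to about (6.6, 4.0).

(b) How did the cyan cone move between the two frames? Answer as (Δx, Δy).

(-1.1, 1.6)

The cyan cone was at about (11.4, 4.7) and moved to about (10.3, 6.3).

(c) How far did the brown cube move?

2.1

From (10.9, 6.0) to (11.7, 4.1), the brown cube covered √(0.8² + 1.9²) ≈ 2.1 units.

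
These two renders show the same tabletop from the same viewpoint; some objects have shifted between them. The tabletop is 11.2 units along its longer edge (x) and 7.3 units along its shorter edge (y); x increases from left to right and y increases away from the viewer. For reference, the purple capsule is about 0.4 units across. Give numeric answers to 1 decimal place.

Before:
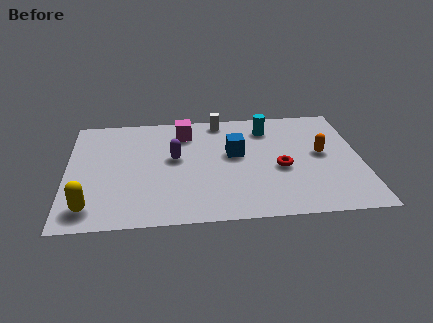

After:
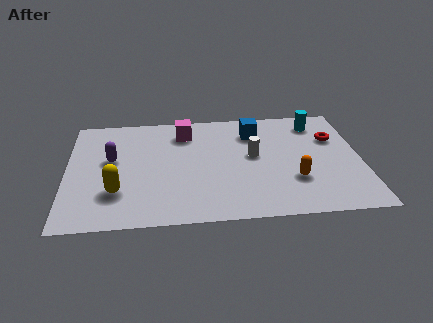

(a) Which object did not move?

the magenta cube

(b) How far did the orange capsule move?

1.9

The orange capsule moved from about (9.7, 3.9) to (8.6, 2.3), a distance of √(1.1² + 1.6²) ≈ 1.9.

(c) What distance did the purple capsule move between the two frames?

2.4

From (4.1, 4.1) to (1.7, 4.2), the purple capsule covered √(2.4² + 0.1²) ≈ 2.4 units.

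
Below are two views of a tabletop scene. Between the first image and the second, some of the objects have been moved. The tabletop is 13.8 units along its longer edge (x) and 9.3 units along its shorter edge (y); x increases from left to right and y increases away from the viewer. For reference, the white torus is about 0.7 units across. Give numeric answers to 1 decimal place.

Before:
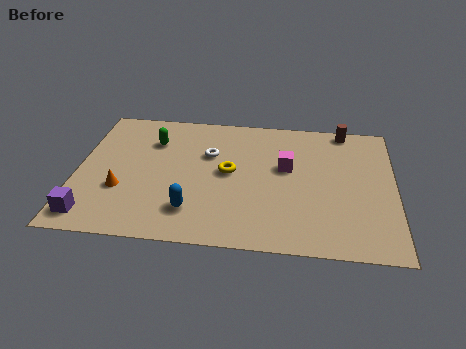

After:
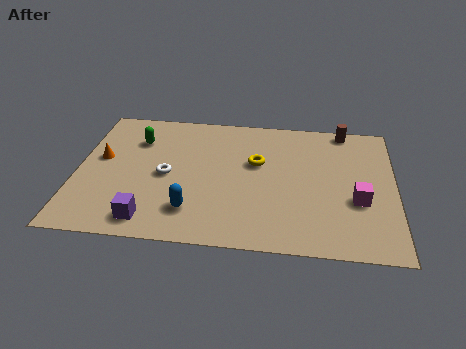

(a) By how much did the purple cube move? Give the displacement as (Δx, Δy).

(2.5, 0.0)

The purple cube started near (0.8, 1.3) and ended near (3.3, 1.3).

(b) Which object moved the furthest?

the magenta cube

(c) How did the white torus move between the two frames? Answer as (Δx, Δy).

(-1.8, -1.7)

The white torus was at about (5.7, 6.1) and moved to about (3.9, 4.4).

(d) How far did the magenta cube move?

3.7

The magenta cube moved from about (9.1, 5.5) to (12.2, 3.5), a distance of √(3.1² + 2.0²) ≈ 3.7.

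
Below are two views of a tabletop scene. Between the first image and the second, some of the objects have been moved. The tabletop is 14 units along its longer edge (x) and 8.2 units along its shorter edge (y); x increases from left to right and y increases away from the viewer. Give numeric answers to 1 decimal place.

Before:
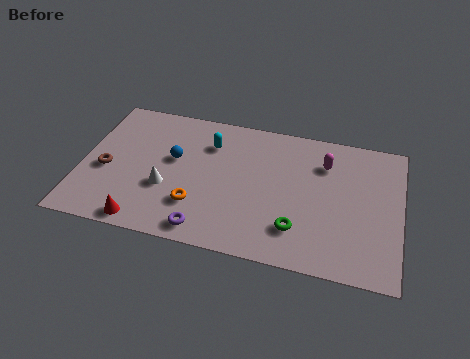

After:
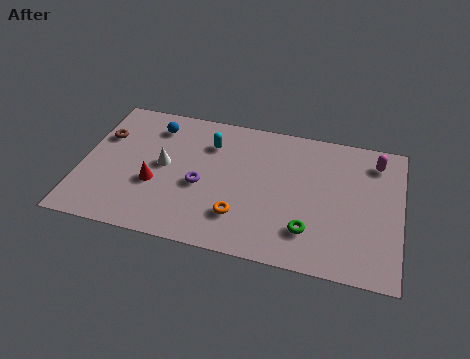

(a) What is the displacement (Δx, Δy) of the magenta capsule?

(2.2, 0.6)

The magenta capsule started near (10.6, 6.1) and ended near (12.8, 6.7).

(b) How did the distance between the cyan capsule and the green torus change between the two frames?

+0.4

They were about 5.8 units apart before and 6.2 after — 0.4 units further apart.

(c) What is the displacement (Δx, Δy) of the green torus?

(0.5, 0.0)

The green torus started near (9.6, 2.0) and ended near (10.1, 2.0).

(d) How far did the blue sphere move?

2.1

The blue sphere was near (4.0, 4.8) before and (3.0, 6.6) after, so it travelled √(1.0² + 1.8²) ≈ 2.1 units.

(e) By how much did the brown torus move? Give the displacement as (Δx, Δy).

(-0.3, 2.0)

The brown torus was at about (1.1, 3.5) and moved to about (0.8, 5.5).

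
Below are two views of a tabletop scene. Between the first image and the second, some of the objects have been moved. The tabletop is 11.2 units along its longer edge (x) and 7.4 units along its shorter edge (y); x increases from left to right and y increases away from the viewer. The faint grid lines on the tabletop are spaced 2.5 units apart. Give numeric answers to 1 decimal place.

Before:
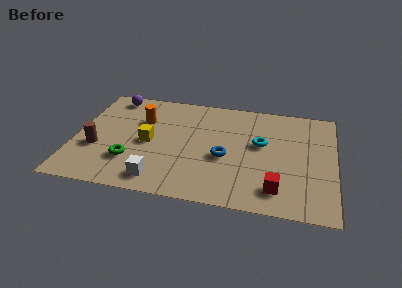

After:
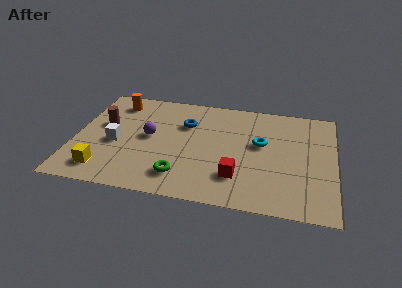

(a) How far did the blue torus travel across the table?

2.7

The blue torus was near (6.5, 3.1) before and (4.7, 5.1) after, so it travelled √(1.8² + 2.0²) ≈ 2.7 units.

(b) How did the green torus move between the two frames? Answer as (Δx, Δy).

(2.2, -0.6)

The green torus started near (2.5, 2.1) and ended near (4.7, 1.5).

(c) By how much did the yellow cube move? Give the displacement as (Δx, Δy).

(-1.8, -2.2)

The yellow cube started near (3.2, 3.5) and ended near (1.4, 1.3).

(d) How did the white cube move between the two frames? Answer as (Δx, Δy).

(-2.0, 2.1)

The white cube was at about (3.8, 1.1) and moved to about (1.8, 3.2).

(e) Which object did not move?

the cyan torus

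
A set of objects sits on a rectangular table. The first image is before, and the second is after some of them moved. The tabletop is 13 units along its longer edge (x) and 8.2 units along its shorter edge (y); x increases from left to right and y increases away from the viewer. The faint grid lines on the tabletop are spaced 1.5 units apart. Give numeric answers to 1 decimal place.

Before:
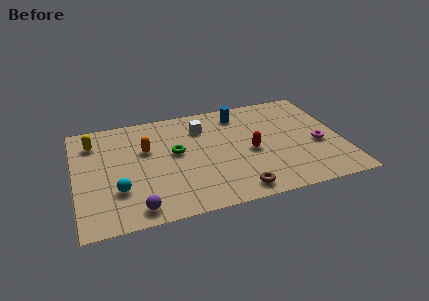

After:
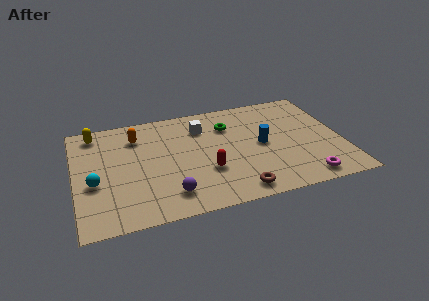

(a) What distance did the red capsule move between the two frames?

2.4

From (8.5, 3.7) to (6.3, 2.8), the red capsule covered √(2.2² + 0.9²) ≈ 2.4 units.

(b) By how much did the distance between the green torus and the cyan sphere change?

+3.6

They were about 3.6 units apart before and 7.2 after — 3.6 units further apart.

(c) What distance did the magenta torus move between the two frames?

2.6

The magenta torus was near (11.8, 3.4) before and (10.9, 1.0) after, so it travelled √(0.9² + 2.4²) ≈ 2.6 units.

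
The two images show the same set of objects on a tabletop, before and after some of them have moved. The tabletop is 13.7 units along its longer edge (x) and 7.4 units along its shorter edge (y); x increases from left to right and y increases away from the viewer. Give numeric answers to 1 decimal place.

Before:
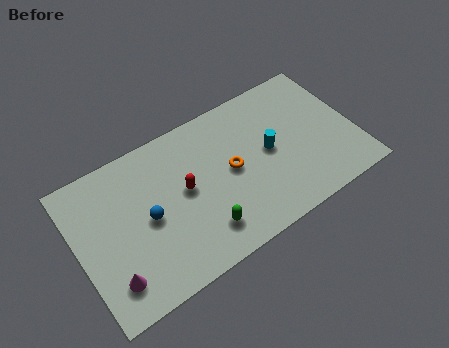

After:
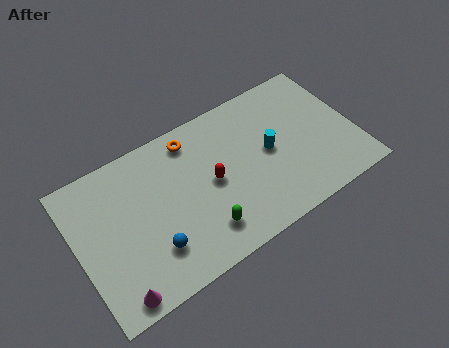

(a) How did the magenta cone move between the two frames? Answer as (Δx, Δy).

(0.1, -0.8)

The magenta cone started near (1.3, 1.6) and ended near (1.4, 0.8).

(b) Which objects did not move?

the green capsule and the cyan cylinder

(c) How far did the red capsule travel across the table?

1.3

From (5.3, 4.0) to (6.6, 3.7), the red capsule covered √(1.3² + 0.3²) ≈ 1.3 units.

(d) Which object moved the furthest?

the orange torus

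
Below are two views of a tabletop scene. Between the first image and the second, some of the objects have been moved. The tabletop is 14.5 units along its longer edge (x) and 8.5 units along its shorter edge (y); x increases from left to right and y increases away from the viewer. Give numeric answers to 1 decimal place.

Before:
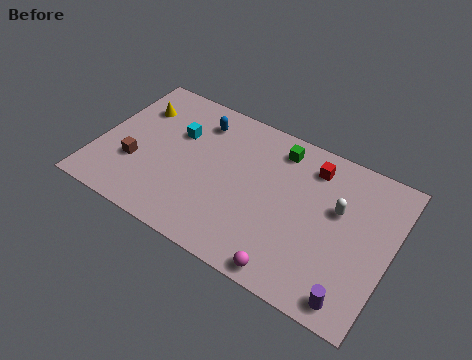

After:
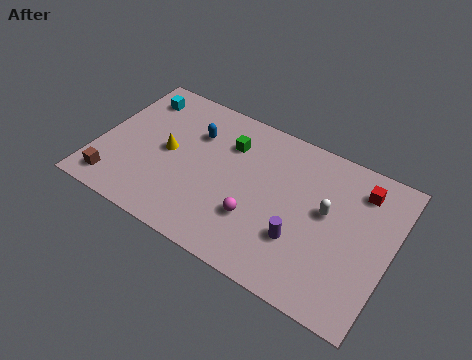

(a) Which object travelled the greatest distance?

the purple cylinder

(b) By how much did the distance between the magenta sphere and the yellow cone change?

-5.2

Before: roughly 10.2 units apart; after: 5.0. That's 5.2 units closer together.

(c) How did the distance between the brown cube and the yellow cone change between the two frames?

+0.4

Before: roughly 3.3 units apart; after: 3.7. That's 0.4 units further apart.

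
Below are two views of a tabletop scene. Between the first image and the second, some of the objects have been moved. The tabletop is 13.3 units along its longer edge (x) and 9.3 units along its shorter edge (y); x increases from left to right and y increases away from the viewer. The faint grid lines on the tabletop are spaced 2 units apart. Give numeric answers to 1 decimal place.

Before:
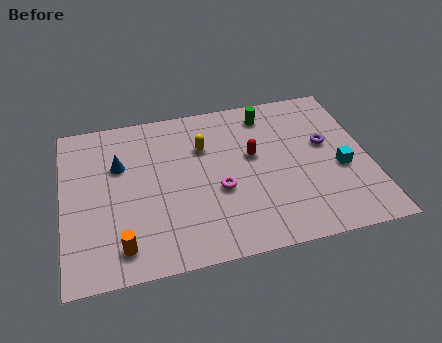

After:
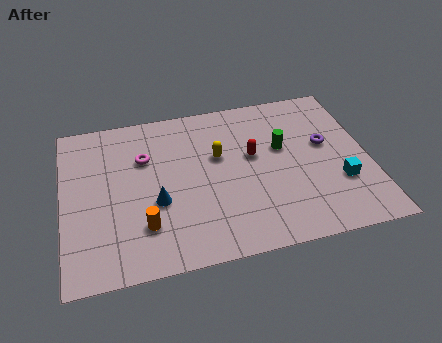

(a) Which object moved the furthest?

the magenta torus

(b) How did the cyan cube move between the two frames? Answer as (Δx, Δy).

(-0.1, -0.8)

The cyan cube started near (12.0, 3.8) and ended near (11.9, 3.0).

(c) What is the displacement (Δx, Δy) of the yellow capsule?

(0.6, -0.7)

From the two frames, the yellow capsule sits at roughly (6.2, 6.4) before and (6.8, 5.7) after.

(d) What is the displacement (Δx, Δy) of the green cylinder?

(0.5, -2.2)

The green cylinder started near (9.1, 7.8) and ended near (9.6, 5.6).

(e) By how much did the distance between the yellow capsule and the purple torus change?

-0.7

Before: roughly 5.4 units apart; after: 4.7. That's 0.7 units closer together.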